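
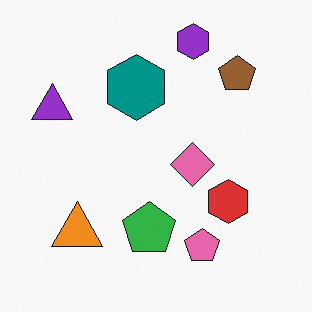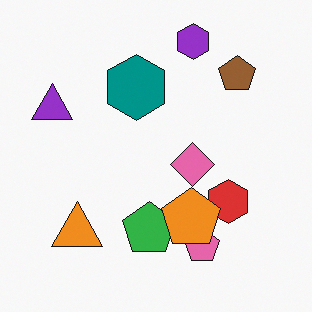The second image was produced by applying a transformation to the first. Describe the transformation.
The image was overlaid with an additional orange pentagon.

An orange pentagon appears in the second image that is absent from the first.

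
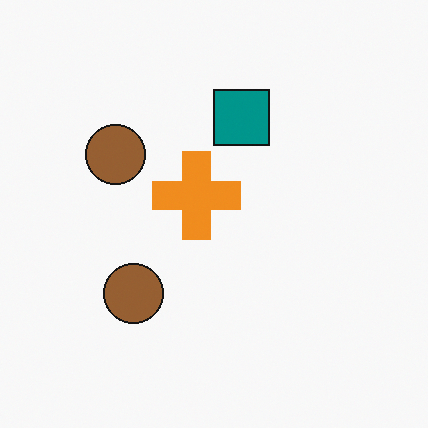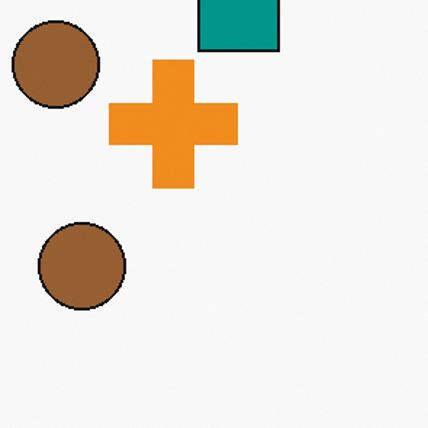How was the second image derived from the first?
This is the original image cropped slightly and scaled back up.

The visible shapes are larger and the field of view is narrower; shapes near the original edges may be partly or wholly outside the frame — a crop-and-rescale.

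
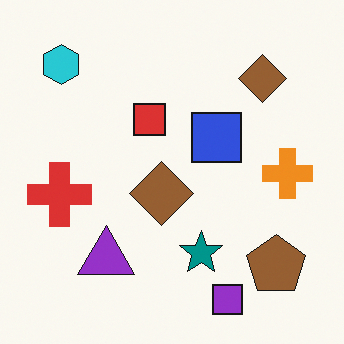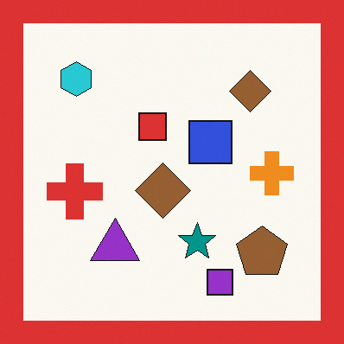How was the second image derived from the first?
Framed with a red border.

A solid red frame runs around the edge of the second image, with the content slightly shrunk inside it.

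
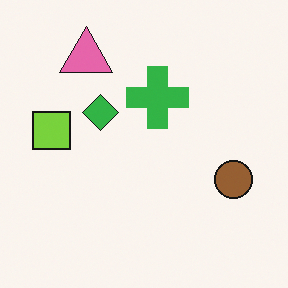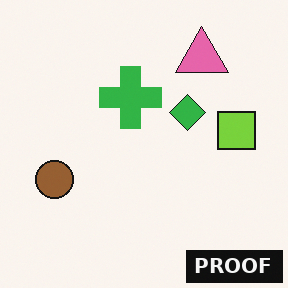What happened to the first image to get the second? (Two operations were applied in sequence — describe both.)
Flipped horizontally (left ↔ right), then watermarked with the text "PROOF" in the lower-right corner.

The lime square is in the left of the first image and the right of the second — shapes on opposite sides of the vertical midline have swapped in a mirror flip. A dark label reading "PROOF" appears in the lower-right corner.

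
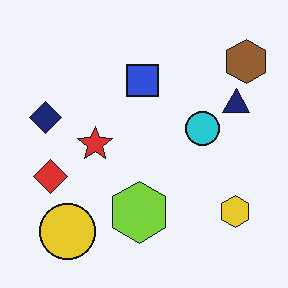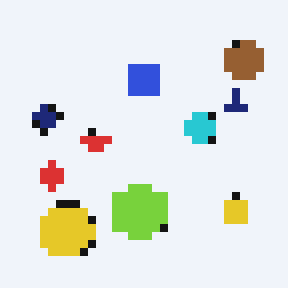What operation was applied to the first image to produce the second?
It was moderately pixelated.

Shapes are reduced to large square blocks; fine edges and outlines are lost — a downscale-then-upscale (mosaic) effect.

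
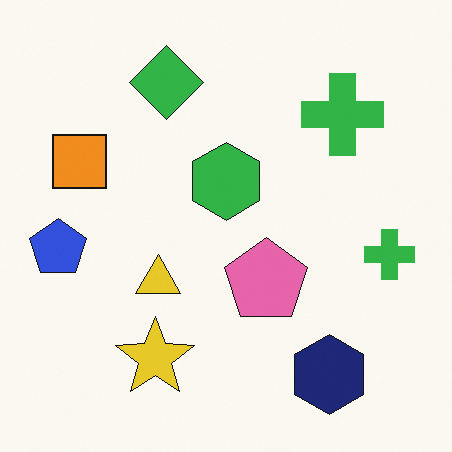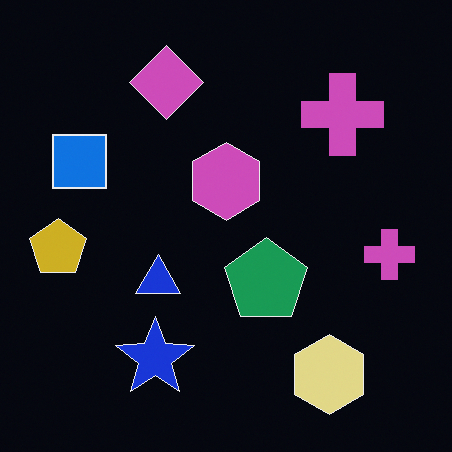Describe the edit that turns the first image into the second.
The transformation is: color-inverted (negative).

The light background has become dark and every shape's color is its complement — a photographic negative.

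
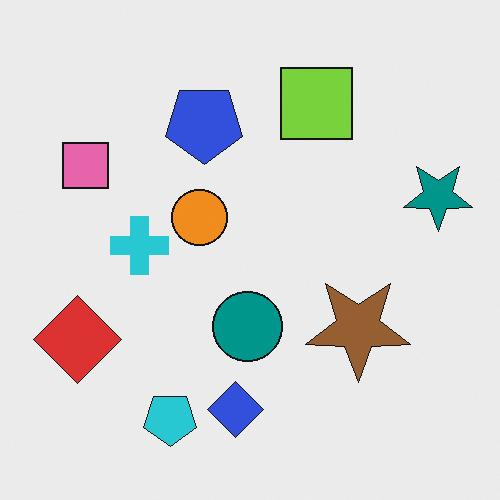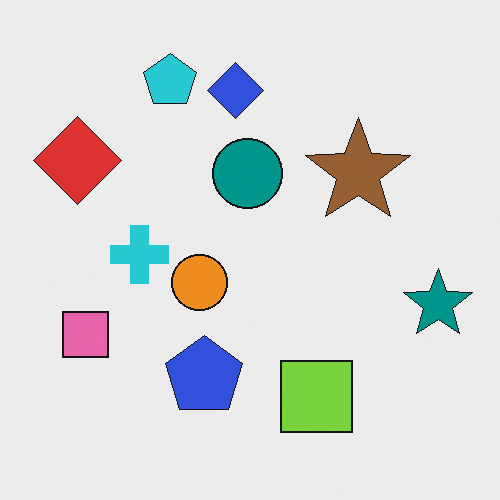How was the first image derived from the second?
This is the original image flipped vertically (top ↔ bottom).

The cyan pentagon is in the top of the second image and the bottom of the first — shapes on opposite sides of the horizontal midline have swapped in a mirror flip.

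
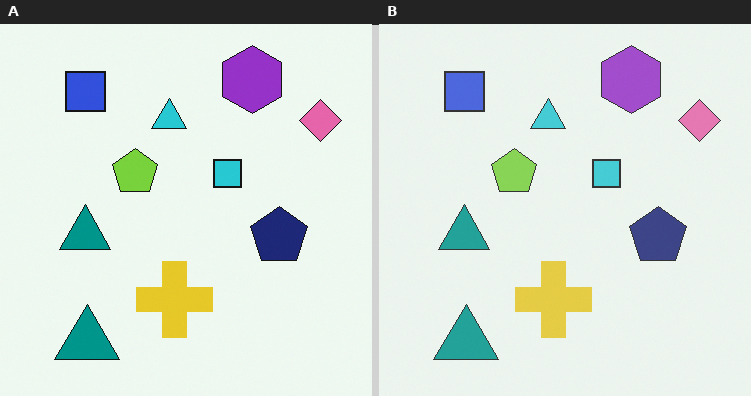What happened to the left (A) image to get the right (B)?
The right (B) image is the left (A) given slightly reduced contrast.

Tones are pushed toward mid-grey across the whole image — a global contrast change.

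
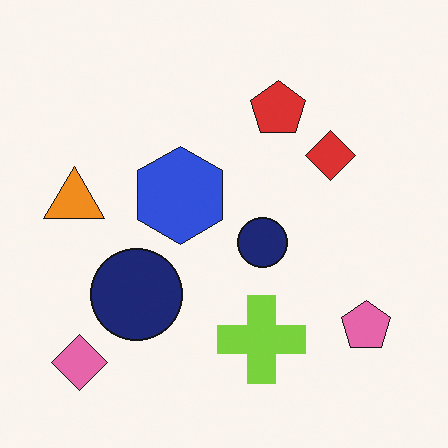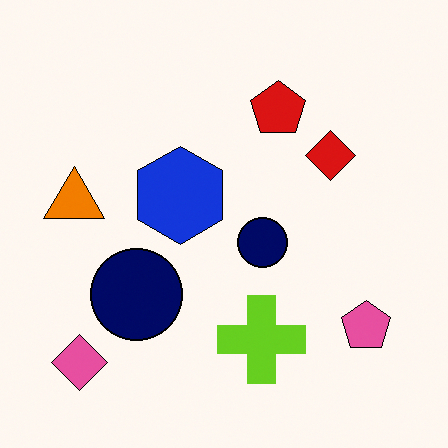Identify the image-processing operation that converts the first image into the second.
The transformation is: given slightly increased contrast.

Tones are pushed away from mid-grey across the whole image — a global contrast change.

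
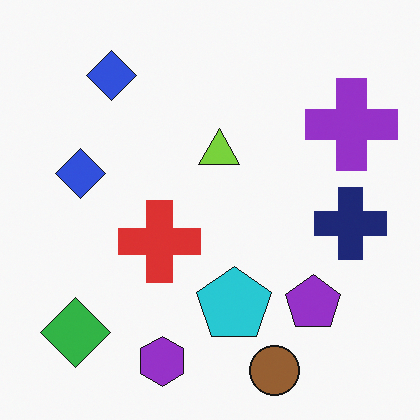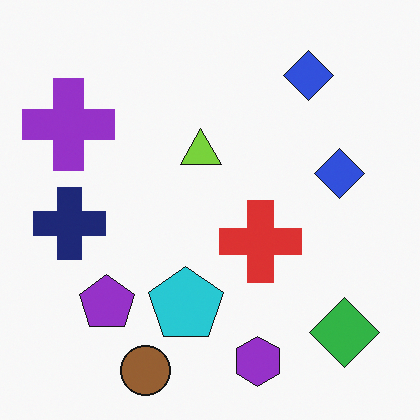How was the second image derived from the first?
The transformation is: flipped horizontally (left ↔ right).

The purple cross is in the top-right of the first image and the top-left of the second — shapes on opposite sides of the vertical midline have swapped in a mirror flip.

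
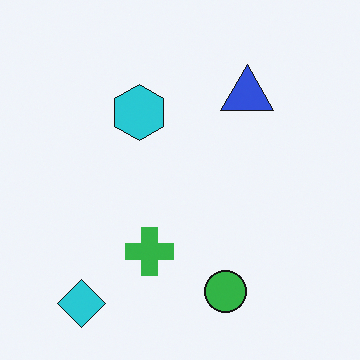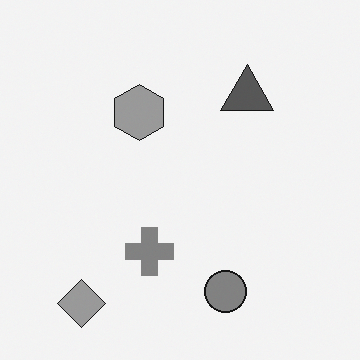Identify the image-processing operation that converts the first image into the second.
Converted to grayscale.

All color is removed — every shape is now a shade of grey.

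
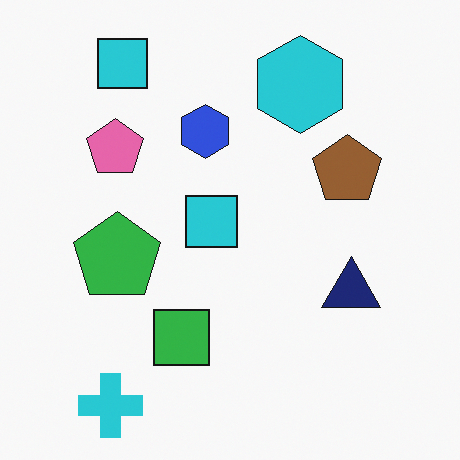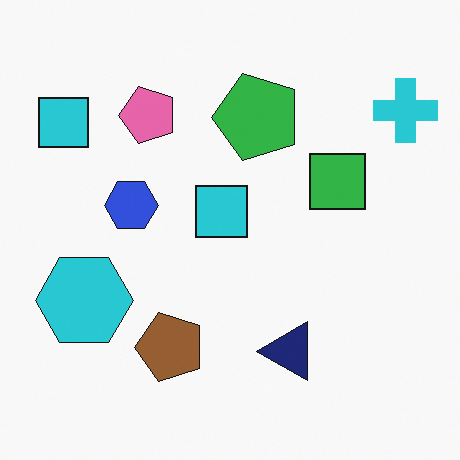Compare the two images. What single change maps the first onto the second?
It was transposed (reflected across the top-left ↔ bottom-right diagonal).

Shapes have swapped their row and column positions — what was in the top-right is now in the bottom-left — a diagonal reflection.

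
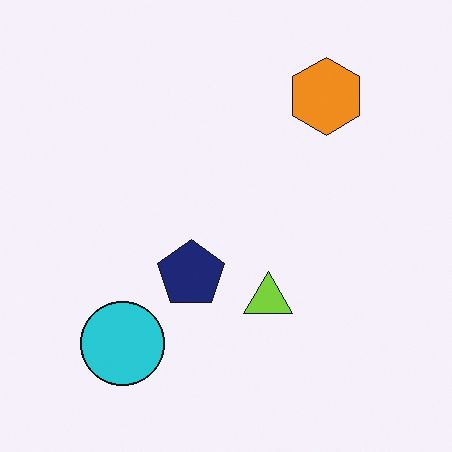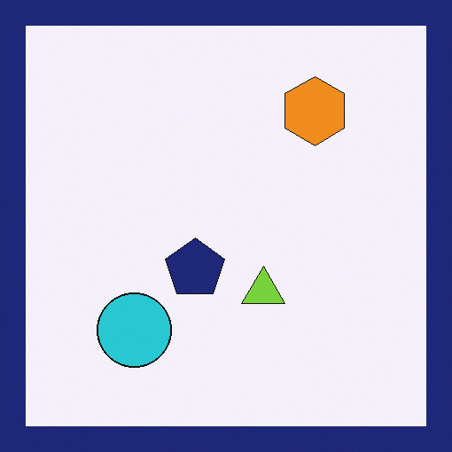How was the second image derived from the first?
The image was framed with a navy border.

A solid navy frame runs around the edge of the second image, with the content slightly shrunk inside it.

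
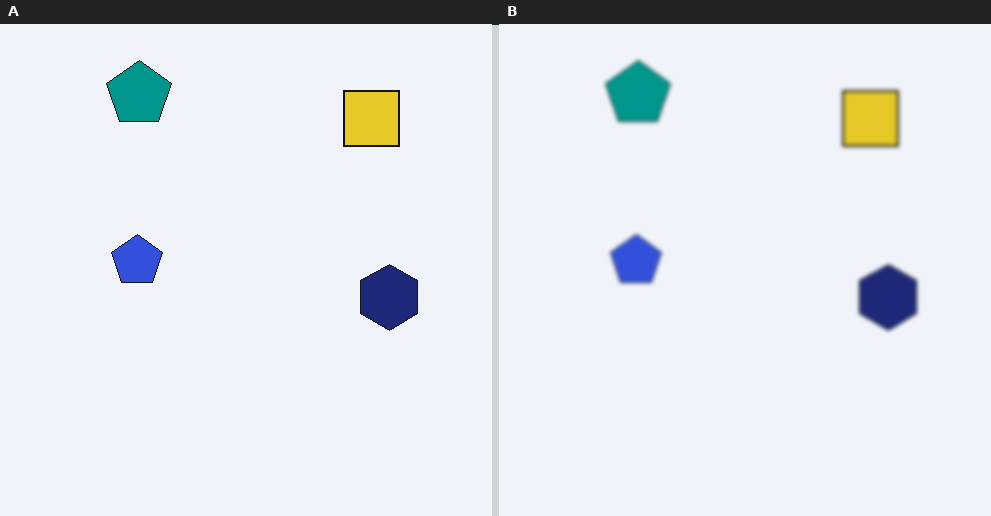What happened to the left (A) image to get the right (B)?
Slightly softened.

Shape edges and outlines are uniformly softened across the whole image.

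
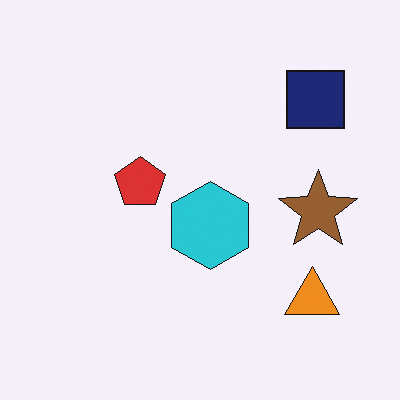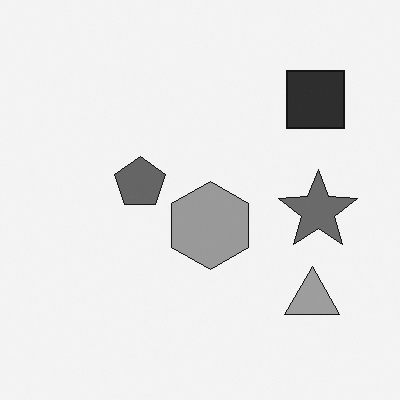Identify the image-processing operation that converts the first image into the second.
The second image is the first converted to grayscale.

All color is removed — every shape is now a shade of grey.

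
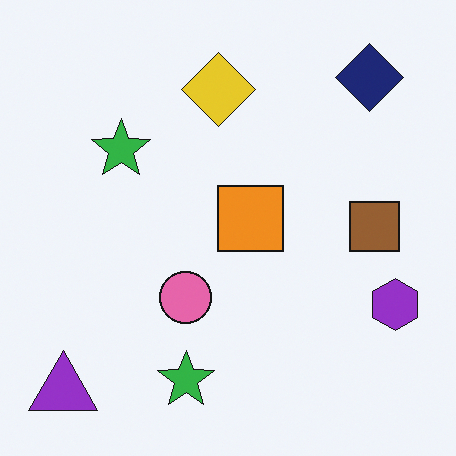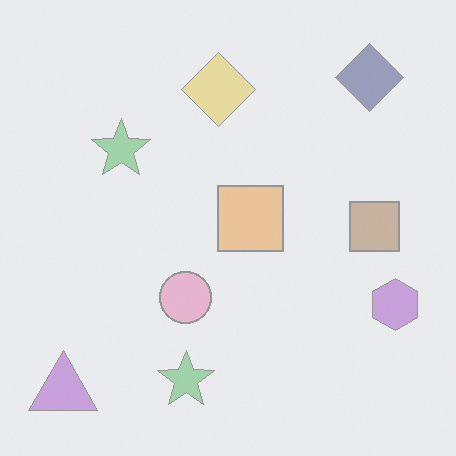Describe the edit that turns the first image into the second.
The second image is the first washed out (contrast reduced).

Tones are pushed toward mid-grey across the whole image — a global contrast change.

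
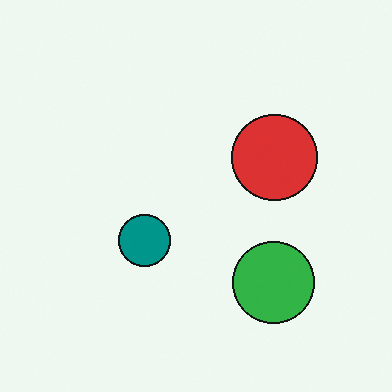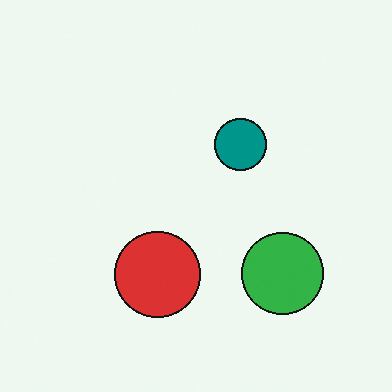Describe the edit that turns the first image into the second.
This is the original image transposed (reflected across the top-left ↔ bottom-right diagonal).

Shapes have swapped their row and column positions — what was in the top-right is now in the bottom-left — a diagonal reflection.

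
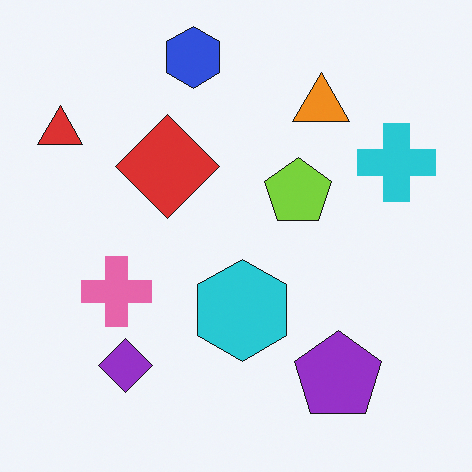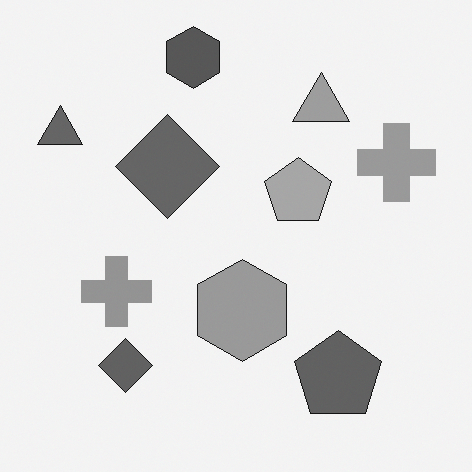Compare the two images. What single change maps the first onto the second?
The image was converted to grayscale.

All color is removed — every shape is now a shade of grey.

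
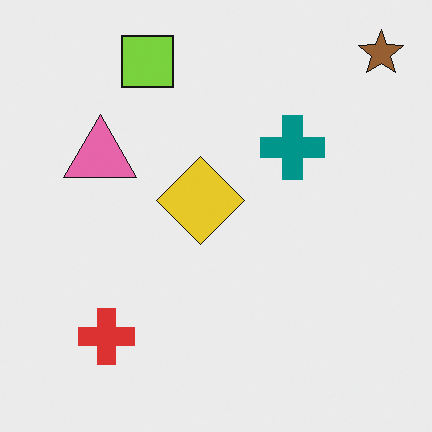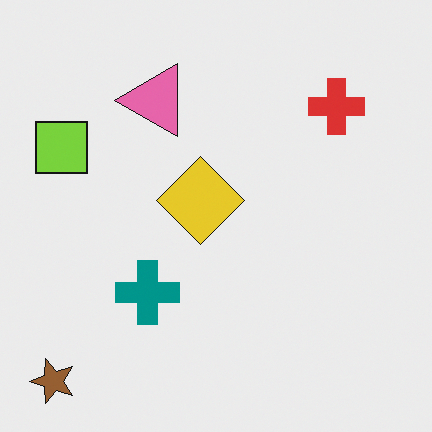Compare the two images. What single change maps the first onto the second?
The second image is the first transposed (reflected across the top-left ↔ bottom-right diagonal).

Shapes have swapped their row and column positions — what was in the top-right is now in the bottom-left — a diagonal reflection.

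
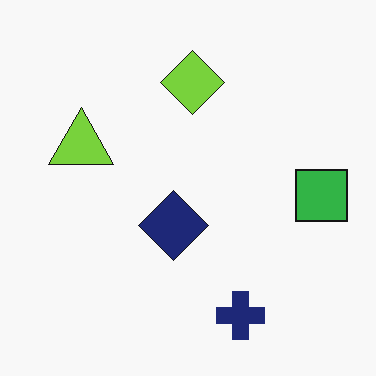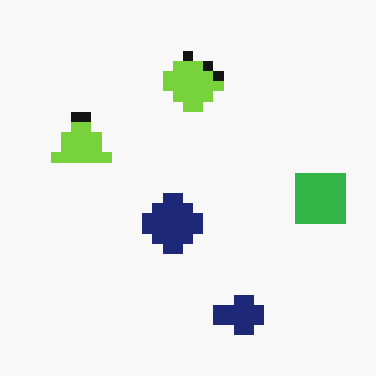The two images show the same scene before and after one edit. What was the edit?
The transformation is: heavily pixelated into large blocks.

Shapes are reduced to large square blocks; fine edges and outlines are lost — a downscale-then-upscale (mosaic) effect.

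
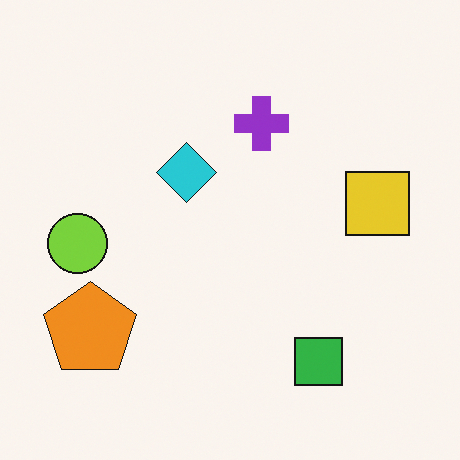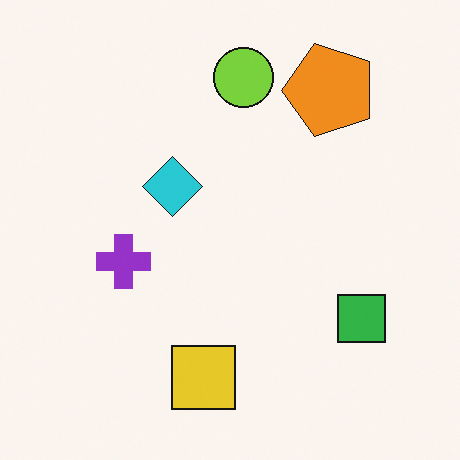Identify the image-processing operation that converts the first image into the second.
This is the original image transposed (reflected across the top-left ↔ bottom-right diagonal).

Shapes have swapped their row and column positions — what was in the top-right is now in the bottom-left — a diagonal reflection.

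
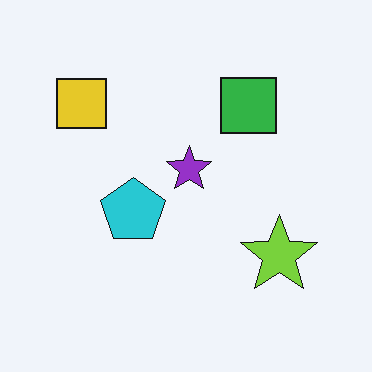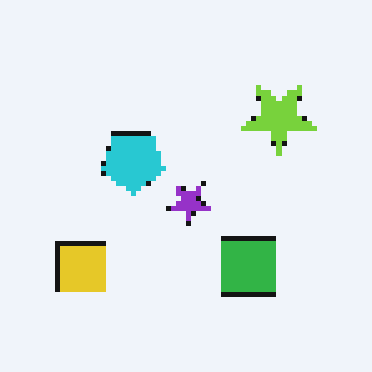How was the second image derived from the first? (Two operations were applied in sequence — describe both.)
The image was flipped vertically (top ↔ bottom), then mildly pixelated.

The yellow square is in the top-left of the first image and the bottom-left of the second — shapes on opposite sides of the horizontal midline have swapped in a mirror flip. Shapes are reduced to large square blocks; fine edges and outlines are lost — a downscale-then-upscale (mosaic) effect.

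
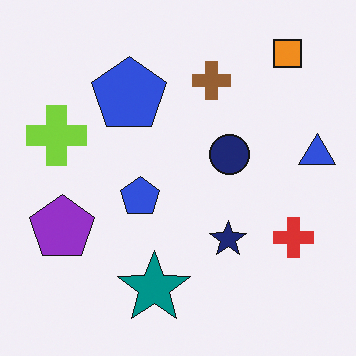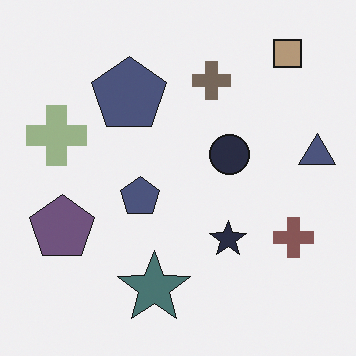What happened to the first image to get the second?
Heavily desaturated.

All colors are more muted and greyish — a global saturation change.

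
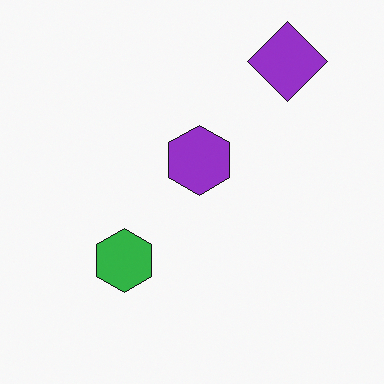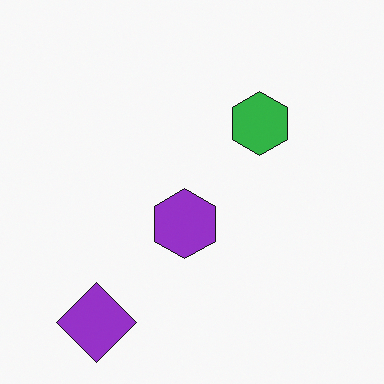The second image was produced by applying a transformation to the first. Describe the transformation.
The transformation is: rotated 180°.

The purple diamond sits in the top-right of the first image and the bottom-left of the second — consistent with a whole-image 180° rotation.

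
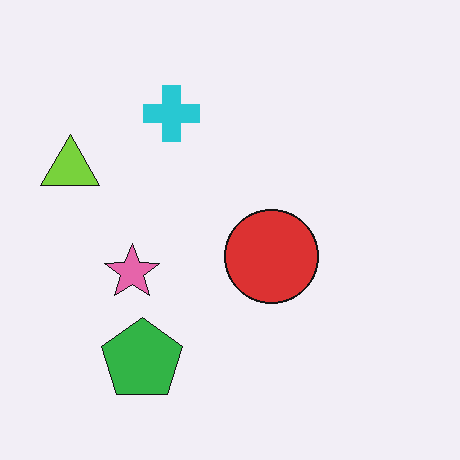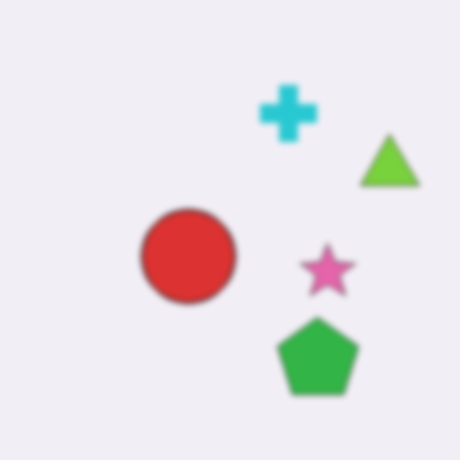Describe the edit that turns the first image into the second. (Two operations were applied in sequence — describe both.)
This is the original image flipped horizontally (left ↔ right), then noticeably gaussian-blurred.

The lime triangle is in the left of the first image and the right of the second — shapes on opposite sides of the vertical midline have swapped in a mirror flip. Shape edges and outlines are uniformly softened across the whole image.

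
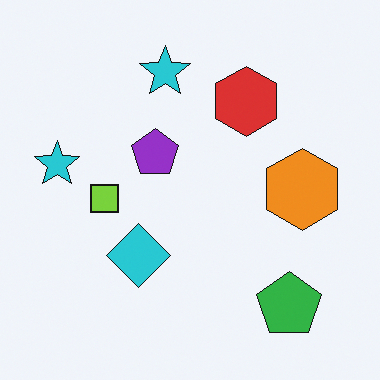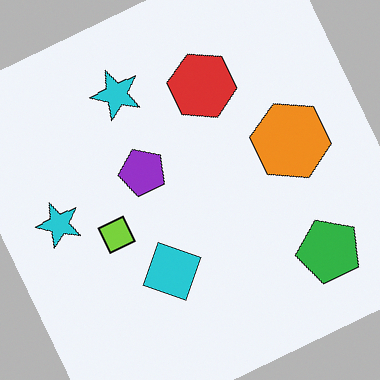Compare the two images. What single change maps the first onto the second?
The second image is the first rotated counter-clockwise by a clearly visible amount.

Every shape is tilted by the same angle and the image corners show triangular fill wedges — a whole-image rotation by a non-right angle.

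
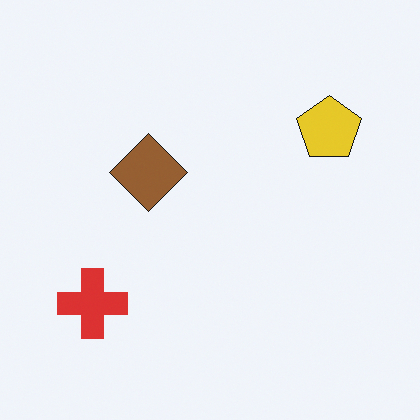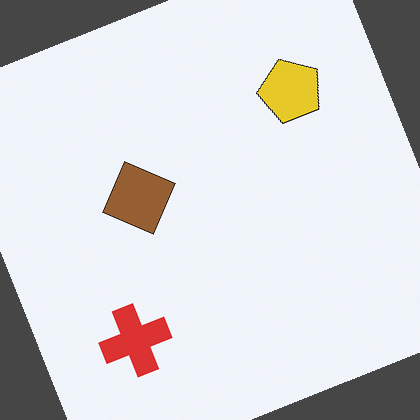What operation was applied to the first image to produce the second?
The second image is the first rotated counter-clockwise by a clearly visible amount.

Every shape is tilted by the same angle and the image corners show triangular fill wedges — a whole-image rotation by a non-right angle.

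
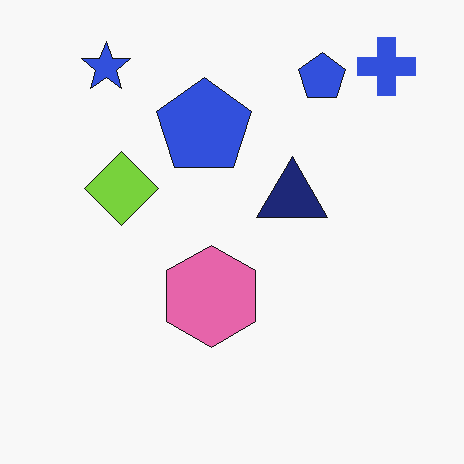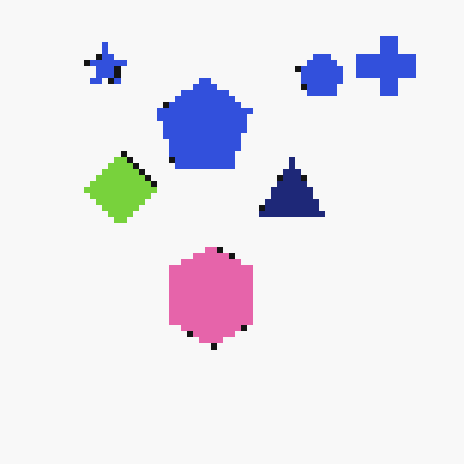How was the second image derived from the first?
The transformation is: moderately pixelated.

Shapes are reduced to large square blocks; fine edges and outlines are lost — a downscale-then-upscale (mosaic) effect.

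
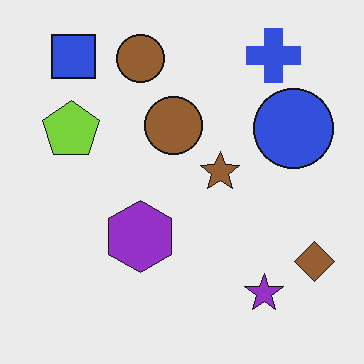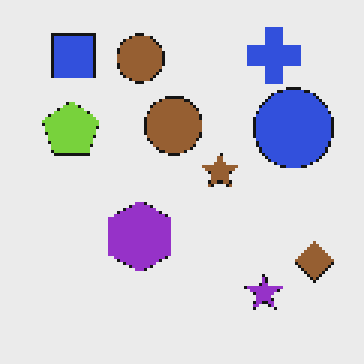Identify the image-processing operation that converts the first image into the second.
The image was lightly pixelated (a mild mosaic effect).

Shapes are reduced to large square blocks; fine edges and outlines are lost — a downscale-then-upscale (mosaic) effect.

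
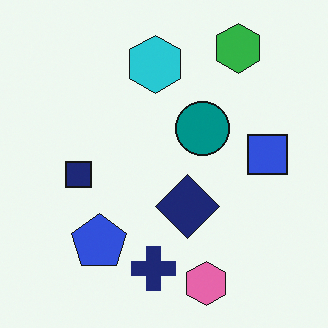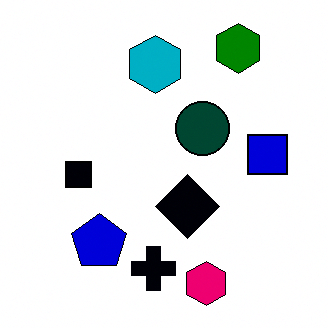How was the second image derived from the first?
The image was boosted in contrast.

Tones are pushed away from mid-grey across the whole image — a global contrast change.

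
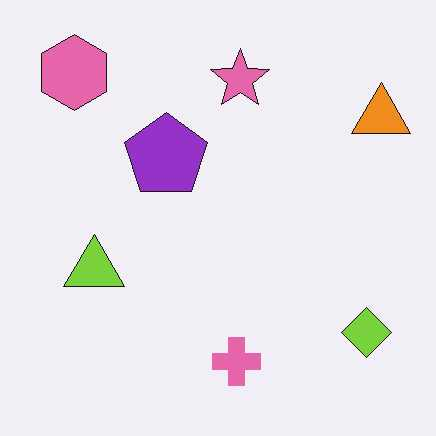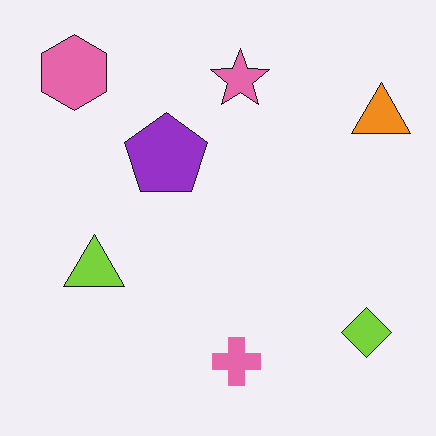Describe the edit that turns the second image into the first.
The first image is the second JPEG-compressed with visible artifacts.

Blocky 8×8 compression artifacts appear around shape edges and the flat background shows ringing — characteristic JPEG degradation.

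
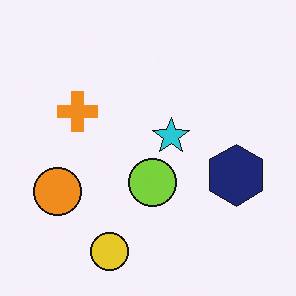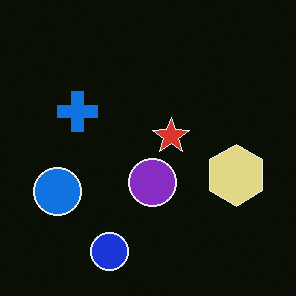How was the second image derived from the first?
It was color-inverted (negative).

The light background has become dark and every shape's color is its complement — a photographic negative.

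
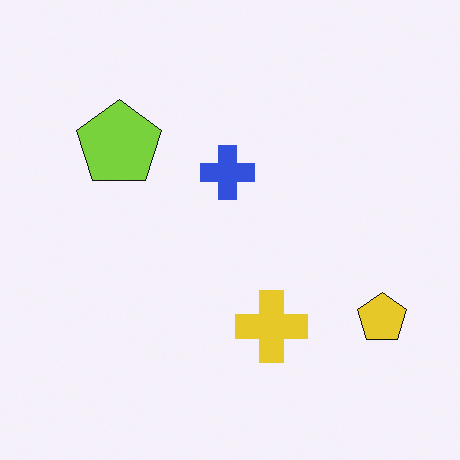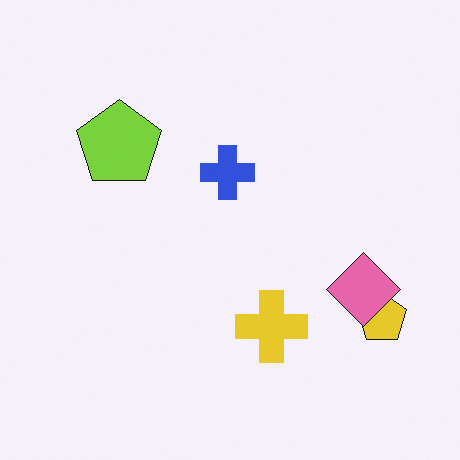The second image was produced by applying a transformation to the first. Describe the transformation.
The transformation is: overlaid with an additional pink diamond.

A pink diamond appears in the second image that is absent from the first.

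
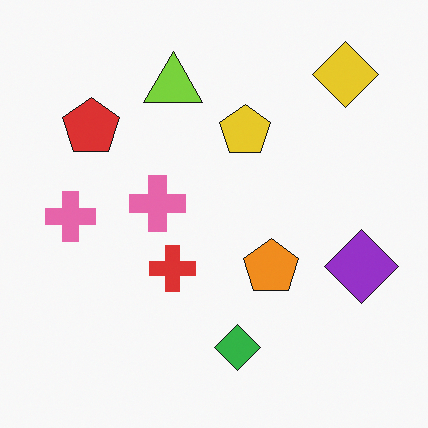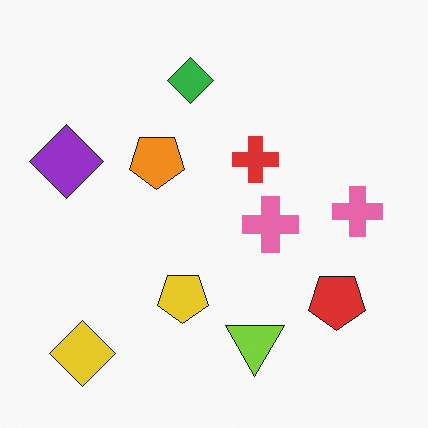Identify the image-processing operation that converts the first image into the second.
The transformation is: rotated 180°.

The yellow diamond sits in the top-right of the first image and the bottom-left of the second — consistent with a whole-image 180° rotation.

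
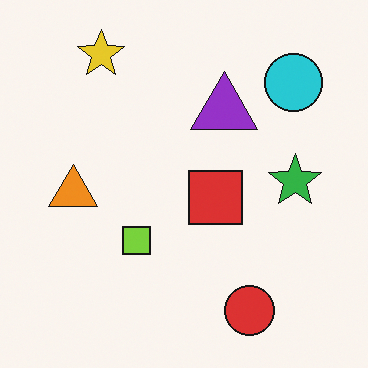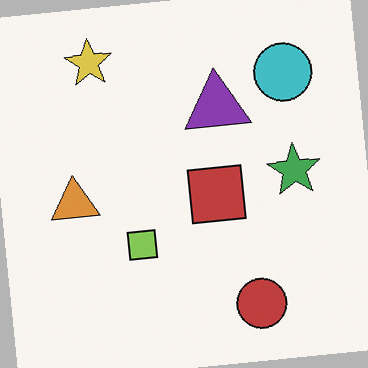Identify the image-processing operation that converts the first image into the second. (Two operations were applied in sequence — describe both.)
Rotated counter-clockwise by a small amount, then slightly desaturated.

Every shape is tilted by the same angle and the image corners show triangular fill wedges — a whole-image rotation by a non-right angle. All colors are more muted and greyish — a global saturation change.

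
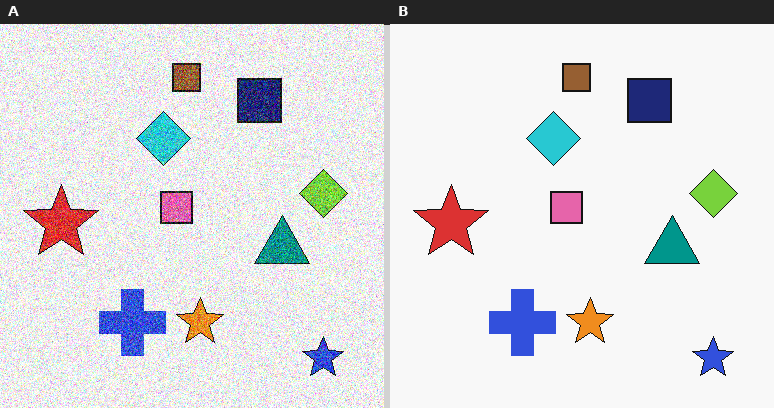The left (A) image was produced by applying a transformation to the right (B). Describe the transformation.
The left (A) image is the right (B) degraded with strong gaussian noise.

Random speckle covers the whole image, including the flat background.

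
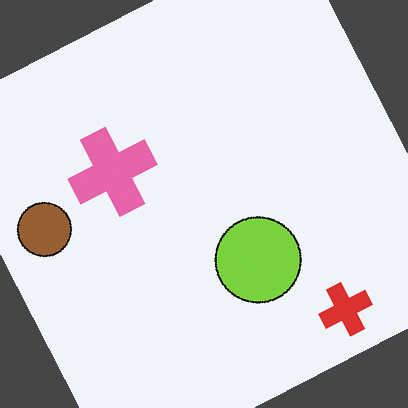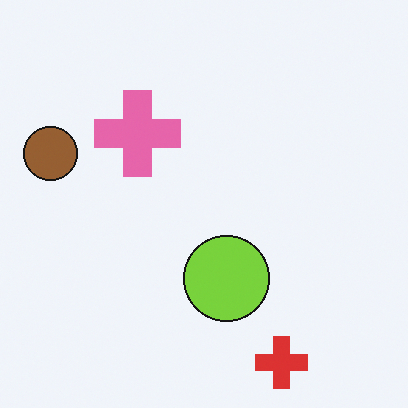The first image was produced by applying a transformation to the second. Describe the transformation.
The transformation is: rotated counter-clockwise by a moderate amount.

Every shape is tilted by the same angle and the image corners show triangular fill wedges — a whole-image rotation by a non-right angle.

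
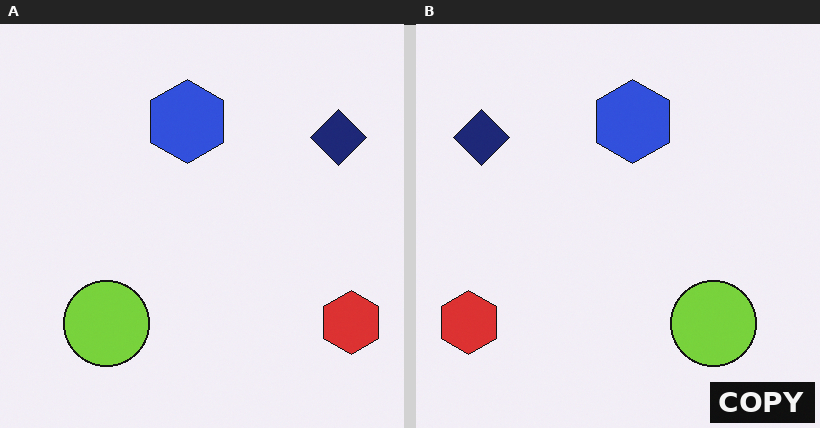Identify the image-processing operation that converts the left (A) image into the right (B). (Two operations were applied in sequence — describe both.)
Flipped horizontally (left ↔ right), then watermarked with the text "COPY" in the lower-right corner.

The red hexagon is in the bottom-right of the left (A) image and the bottom-left of the right (B) — shapes on opposite sides of the vertical midline have swapped in a mirror flip. A dark label reading "COPY" appears in the lower-right corner.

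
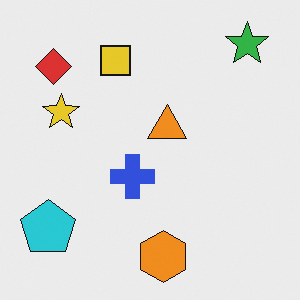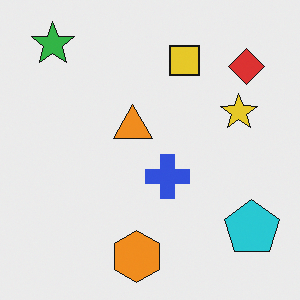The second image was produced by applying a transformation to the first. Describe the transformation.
This is the original image flipped horizontally (left ↔ right).

The cyan pentagon is in the bottom-left of the first image and the bottom-right of the second — shapes on opposite sides of the vertical midline have swapped in a mirror flip.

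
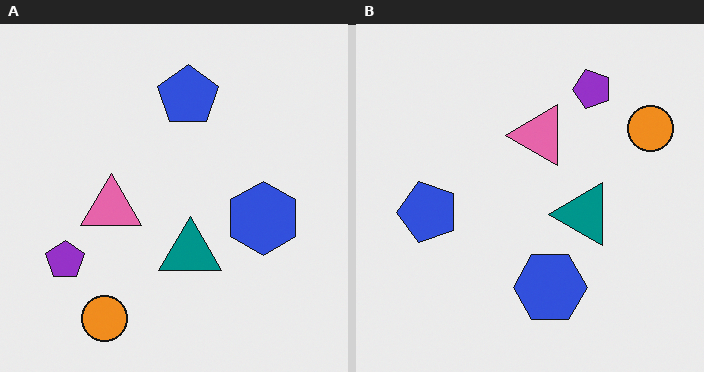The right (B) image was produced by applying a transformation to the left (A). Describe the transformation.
It was transposed (reflected across the top-left ↔ bottom-right diagonal).

Shapes have swapped their row and column positions — what was in the top-right is now in the bottom-left — a diagonal reflection.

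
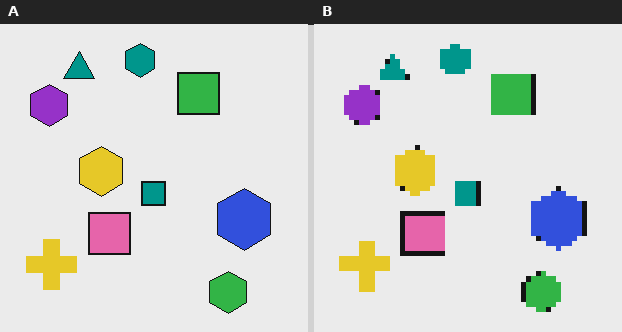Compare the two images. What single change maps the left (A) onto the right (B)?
The image was lightly pixelated (a mild mosaic effect).

Shapes are reduced to large square blocks; fine edges and outlines are lost — a downscale-then-upscale (mosaic) effect.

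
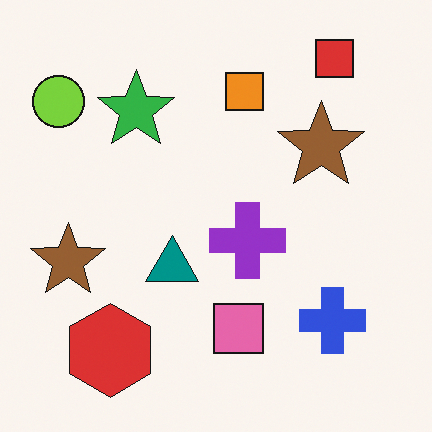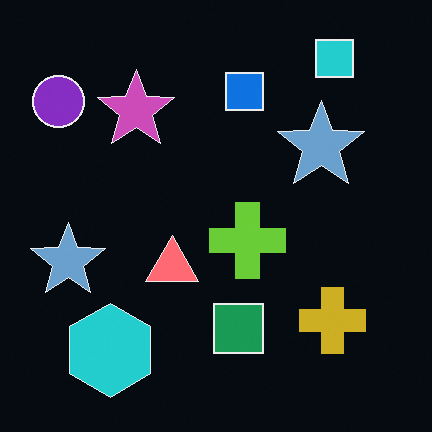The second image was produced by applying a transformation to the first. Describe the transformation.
The second image is the first color-inverted (negative).

The light background has become dark and every shape's color is its complement — a photographic negative.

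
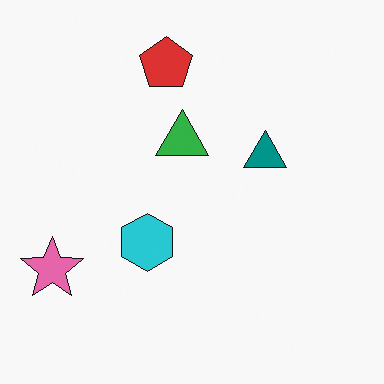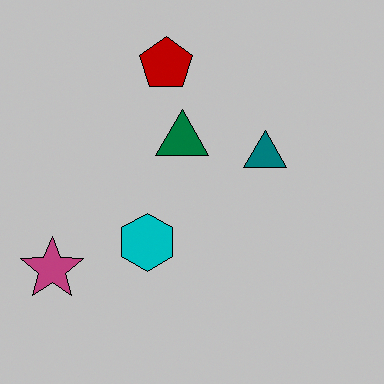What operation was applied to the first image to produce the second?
The transformation is: aggressively posterized.

Each flat color has snapped to a coarser quantized level — most visibly, the near-white background has dropped to a flat grey.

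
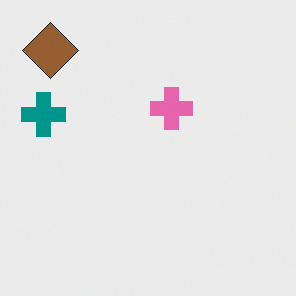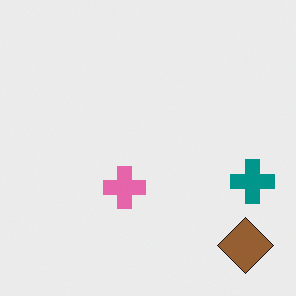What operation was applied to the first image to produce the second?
Rotated 180°.

The brown diamond sits in the top-left of the first image and the bottom-right of the second — consistent with a whole-image 180° rotation.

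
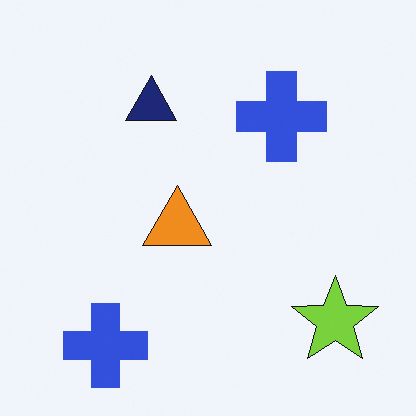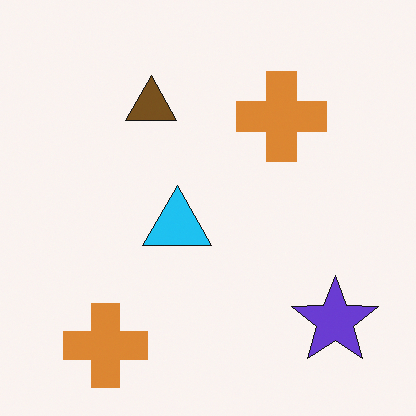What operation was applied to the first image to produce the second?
Hue-shifted through roughly half the color wheel.

Every shape's color has rotated by the same amount around the hue wheel — a uniform hue shift.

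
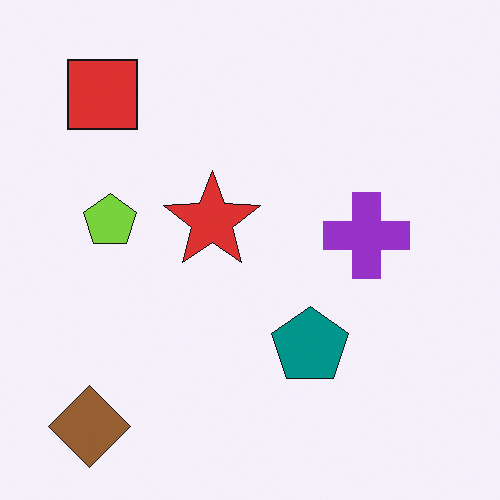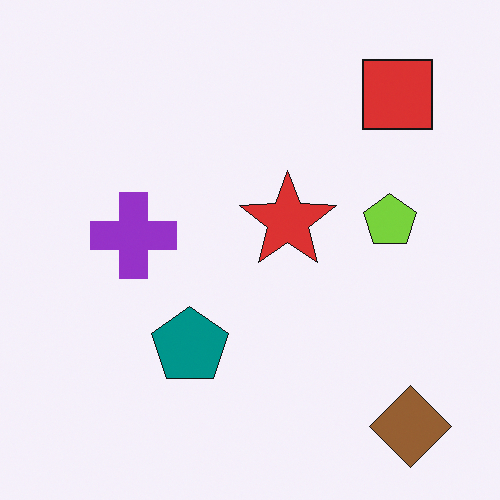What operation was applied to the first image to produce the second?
The second image is the first flipped horizontally (left ↔ right).

The brown diamond is in the bottom-left of the first image and the bottom-right of the second — shapes on opposite sides of the vertical midline have swapped in a mirror flip.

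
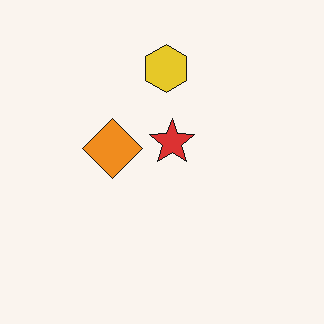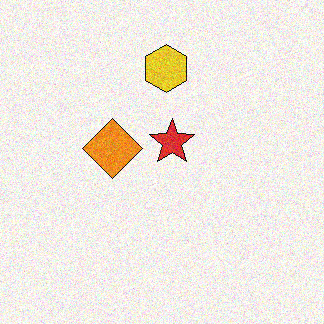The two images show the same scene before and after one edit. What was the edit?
Degraded with moderate additive noise.

Random speckle covers the whole image, including the flat background.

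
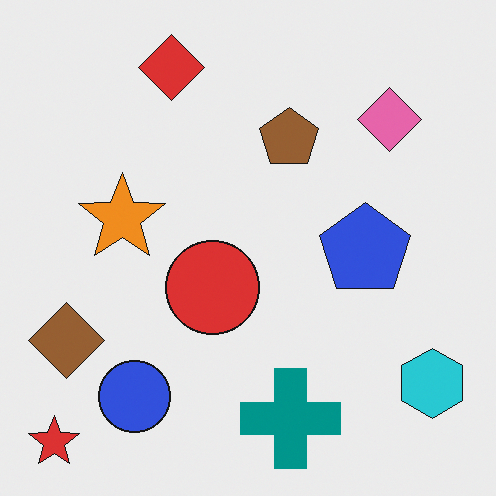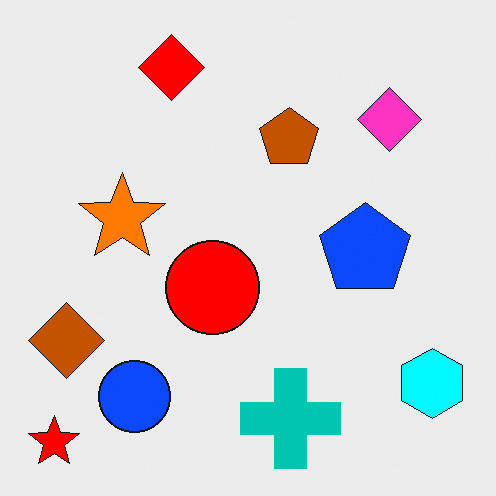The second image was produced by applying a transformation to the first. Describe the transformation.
The image was made much more vivid (saturation change).

All colors are more vivid — a global saturation change.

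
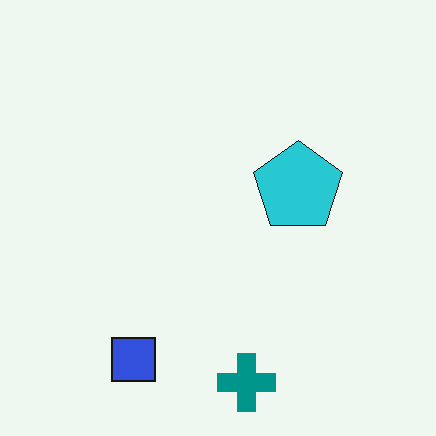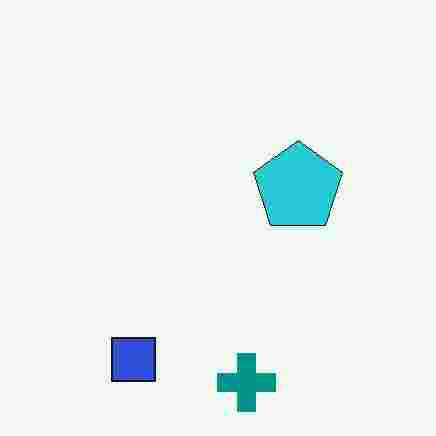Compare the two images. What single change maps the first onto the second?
The transformation is: degraded with heavy JPEG compression.

Blocky 8×8 compression artifacts appear around shape edges and the flat background shows ringing — characteristic JPEG degradation.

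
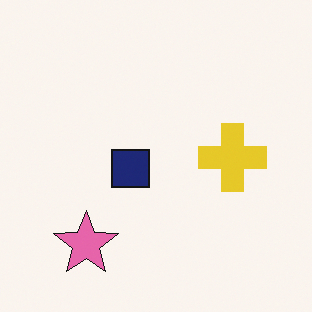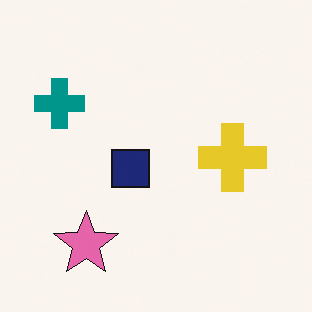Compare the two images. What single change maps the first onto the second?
It was overlaid with an additional teal cross.

A teal cross appears in the second image that is absent from the first.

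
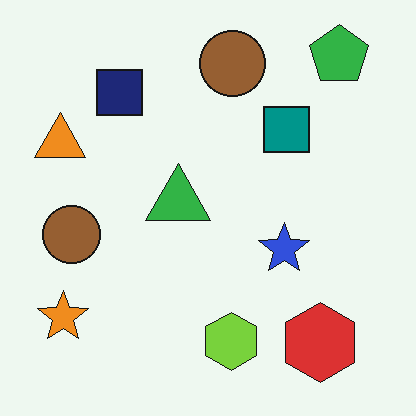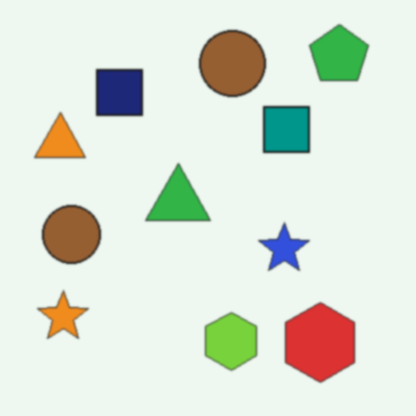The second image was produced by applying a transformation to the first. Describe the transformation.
The transformation is: slightly softened.

Shape edges and outlines are uniformly softened across the whole image.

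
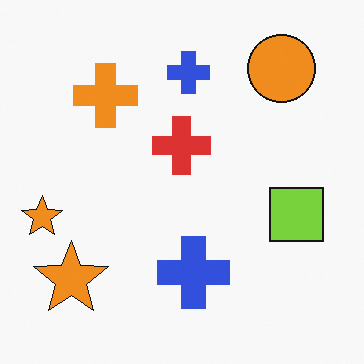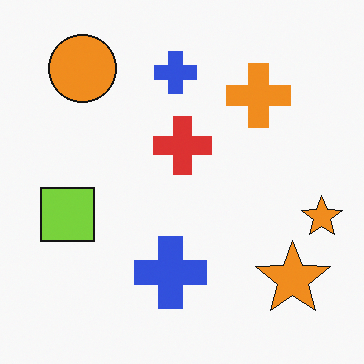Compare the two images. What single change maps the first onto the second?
The transformation is: flipped horizontally (left ↔ right).

The lime square is in the right of the first image and the left of the second — shapes on opposite sides of the vertical midline have swapped in a mirror flip.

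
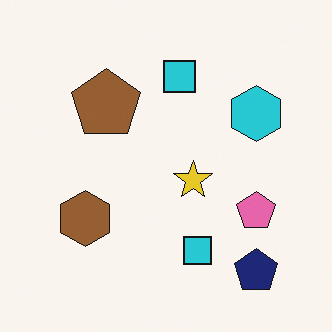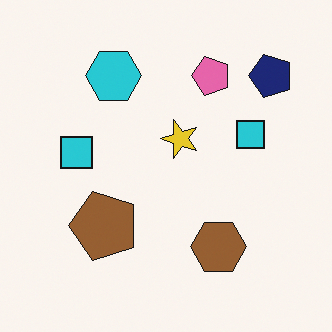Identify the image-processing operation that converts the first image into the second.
This is the original image rotated 90° counter-clockwise.

The navy pentagon sits in the bottom-right of the first image and the top-right of the second — consistent with a whole-image 90° counter-clockwise rotation.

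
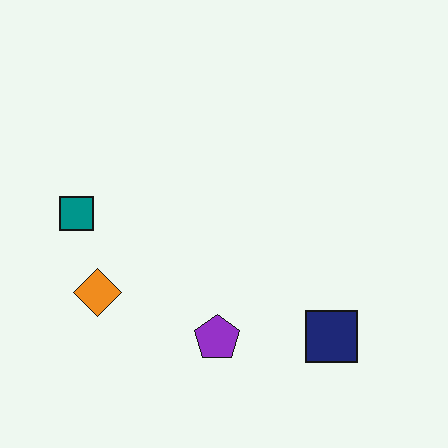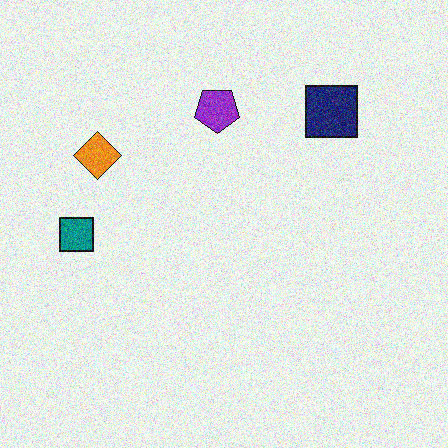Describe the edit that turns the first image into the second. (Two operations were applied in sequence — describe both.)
This is the original image degraded with moderate additive noise, then flipped vertically (top ↔ bottom).

Random speckle covers the whole image, including the flat background. The purple pentagon is in the bottom of the first image and the top of the second — shapes on opposite sides of the horizontal midline have swapped in a mirror flip.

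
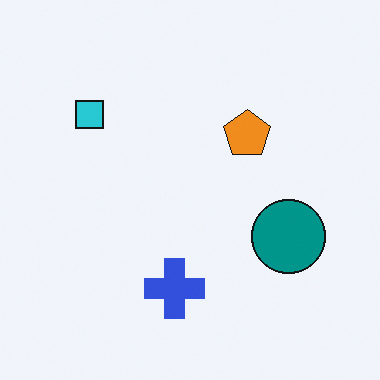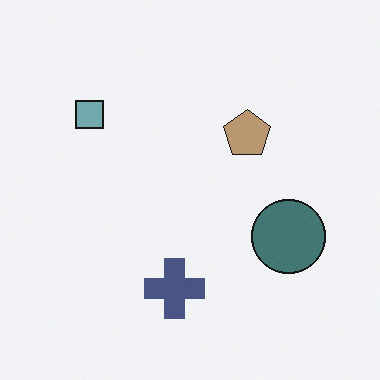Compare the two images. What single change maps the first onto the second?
It was made much more muted (saturation change).

All colors are more muted and greyish — a global saturation change.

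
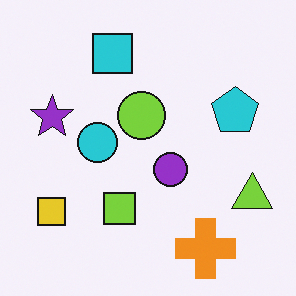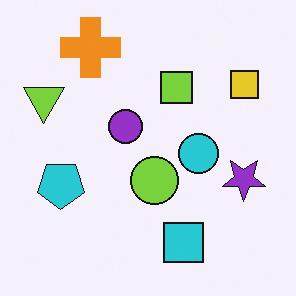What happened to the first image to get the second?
It was rotated 180°.

The yellow square sits in the bottom-left of the first image and the top-right of the second — consistent with a whole-image 180° rotation.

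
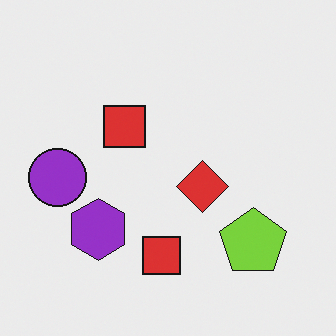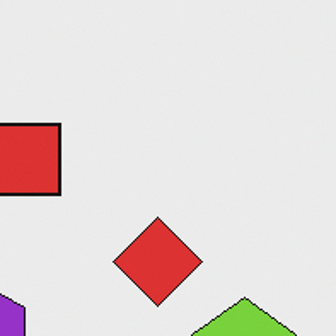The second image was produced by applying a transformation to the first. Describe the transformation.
This is the original image cropped to a noticeably smaller region and rescaled.

The visible shapes are larger and the field of view is narrower; shapes near the original edges may be partly or wholly outside the frame — a crop-and-rescale.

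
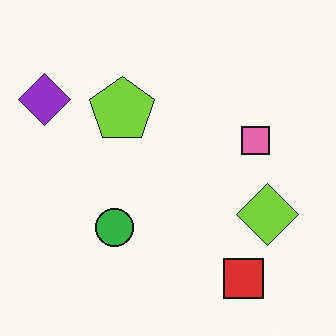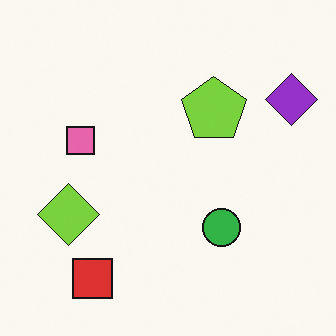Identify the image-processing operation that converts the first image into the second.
The transformation is: flipped horizontally (left ↔ right).

The purple diamond is in the top-left of the first image and the top-right of the second — shapes on opposite sides of the vertical midline have swapped in a mirror flip.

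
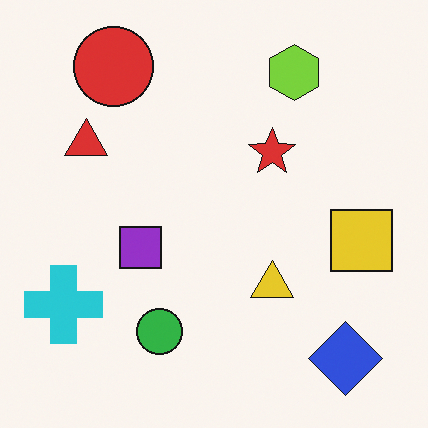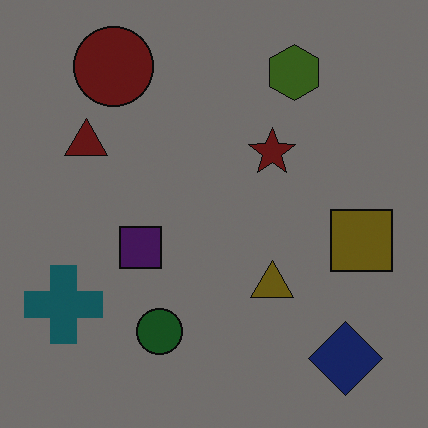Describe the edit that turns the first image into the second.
Substantially darkened.

Every pixel — background and shapes alike — is uniformly darkened.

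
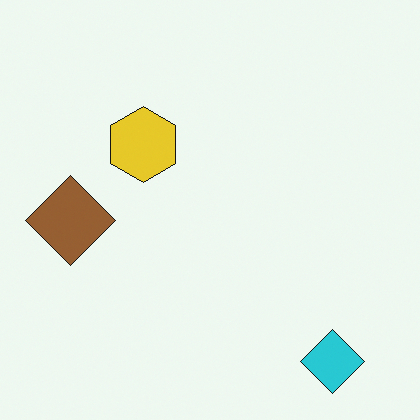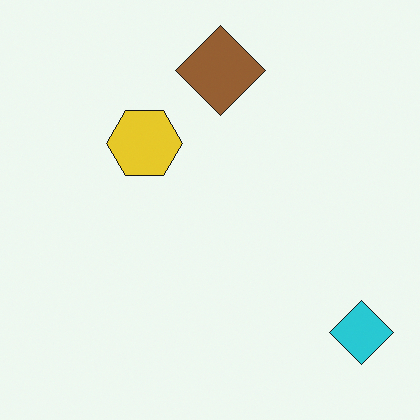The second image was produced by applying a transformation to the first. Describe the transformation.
The transformation is: transposed (reflected across the top-left ↔ bottom-right diagonal).

Shapes have swapped their row and column positions — what was in the top-right is now in the bottom-left — a diagonal reflection.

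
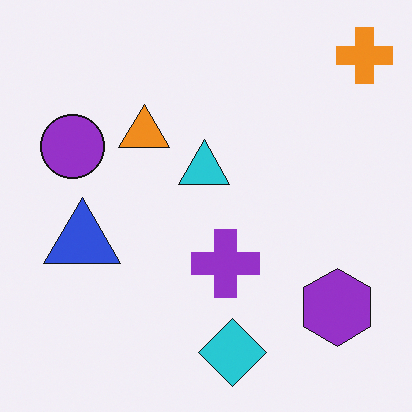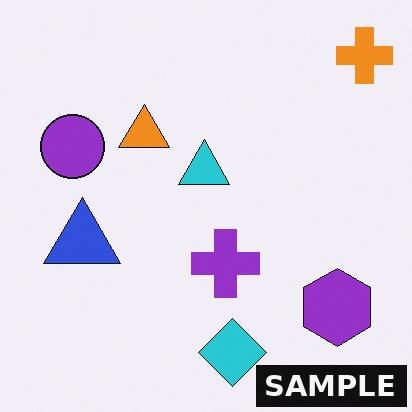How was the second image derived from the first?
The second image is the first watermarked with the text "SAMPLE" in the lower-right corner.

A dark label reading "SAMPLE" appears in the lower-right corner.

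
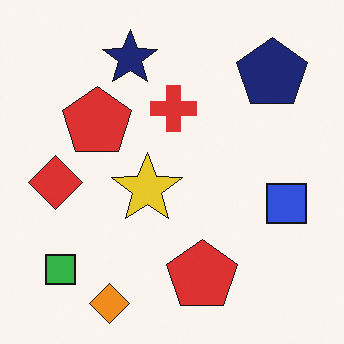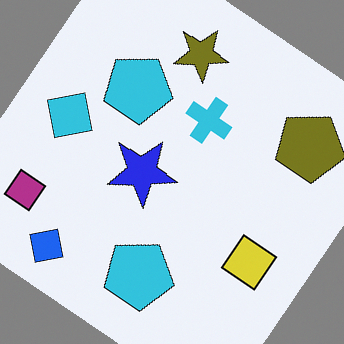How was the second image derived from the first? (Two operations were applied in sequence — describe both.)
This is the original image hue-shifted by a large amount, then rotated clockwise by a large amount — several tens of degrees.

Every shape's color has rotated by the same amount around the hue wheel — a uniform hue shift. Every shape is tilted by the same angle and the image corners show triangular fill wedges — a whole-image rotation by a non-right angle.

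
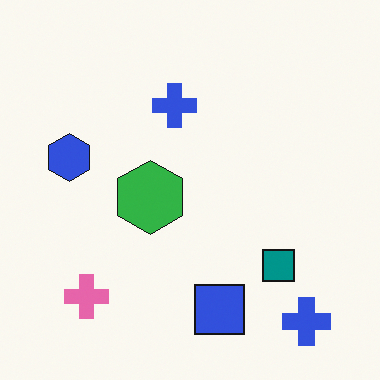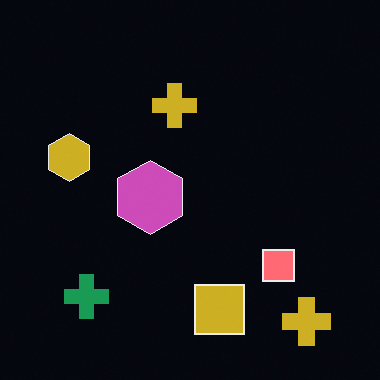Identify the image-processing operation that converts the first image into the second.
The image was color-inverted (negative).

The light background has become dark and every shape's color is its complement — a photographic negative.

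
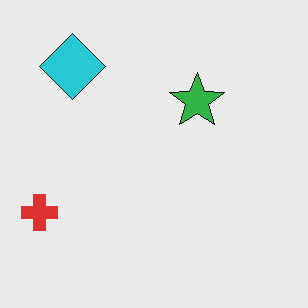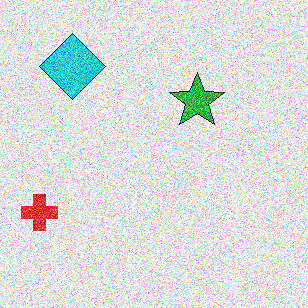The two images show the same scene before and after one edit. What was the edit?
It was degraded with heavy additive noise.

Random speckle covers the whole image, including the flat background.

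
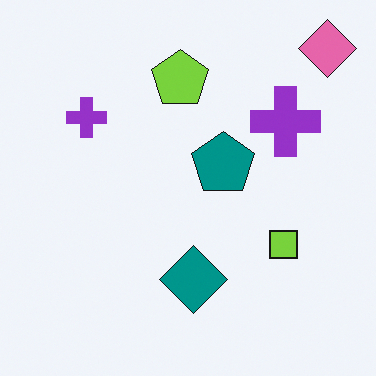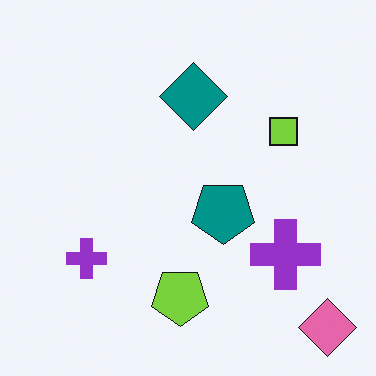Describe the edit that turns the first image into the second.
It was flipped vertically (top ↔ bottom).

The pink diamond is in the top-right of the first image and the bottom-right of the second — shapes on opposite sides of the horizontal midline have swapped in a mirror flip.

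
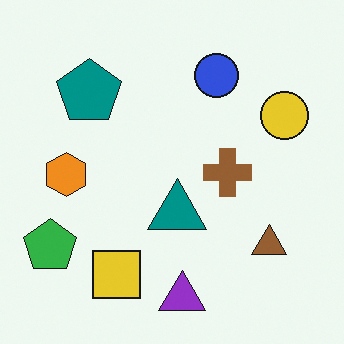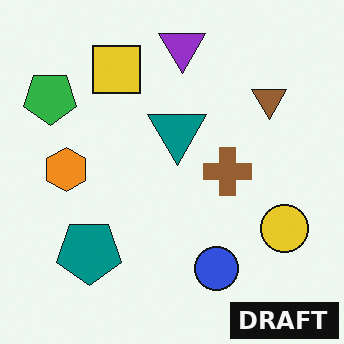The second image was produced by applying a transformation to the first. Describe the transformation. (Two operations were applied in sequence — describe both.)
The image was flipped vertically (top ↔ bottom), then watermarked with the text "DRAFT" in the lower-right corner.

The purple triangle is in the bottom of the first image and the top of the second — shapes on opposite sides of the horizontal midline have swapped in a mirror flip. A dark label reading "DRAFT" appears in the lower-right corner.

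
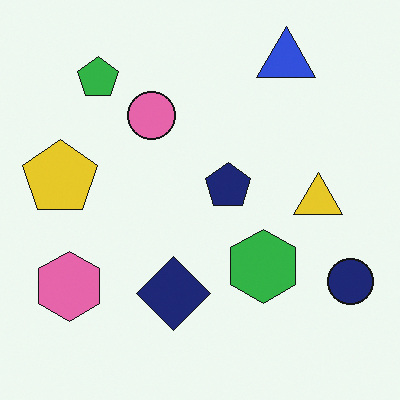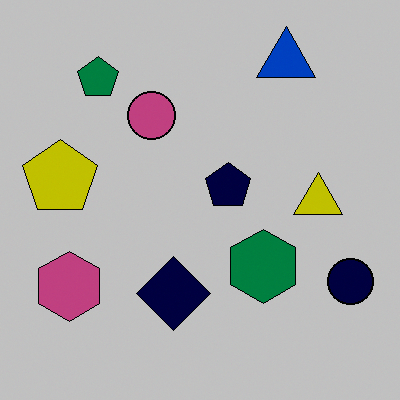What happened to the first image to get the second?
Heavily posterized to just a handful of flat colors.

Each flat color has snapped to a coarser quantized level — most visibly, the near-white background has dropped to a flat grey.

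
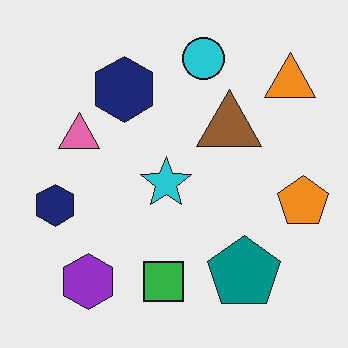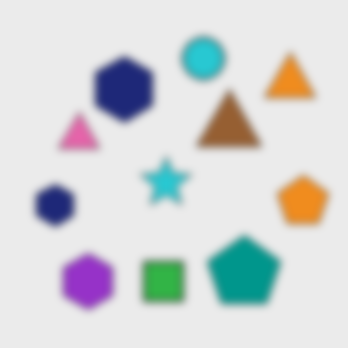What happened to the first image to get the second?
The transformation is: moderately blurred.

Shape edges and outlines are uniformly softened across the whole image.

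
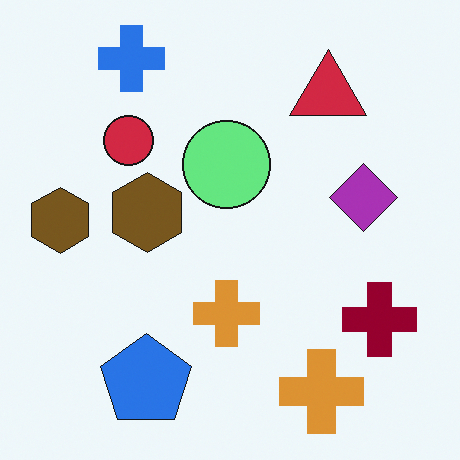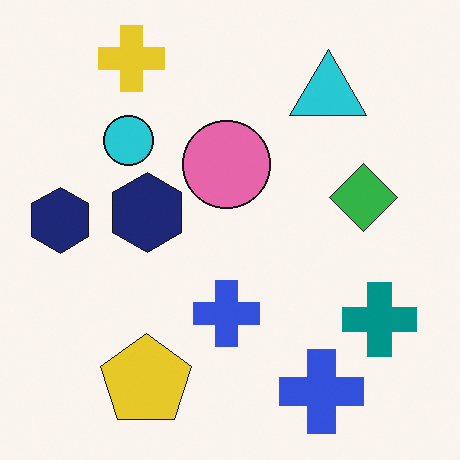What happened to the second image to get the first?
The transformation is: hue-shifted by a large amount.

Every shape's color has rotated by the same amount around the hue wheel — a uniform hue shift.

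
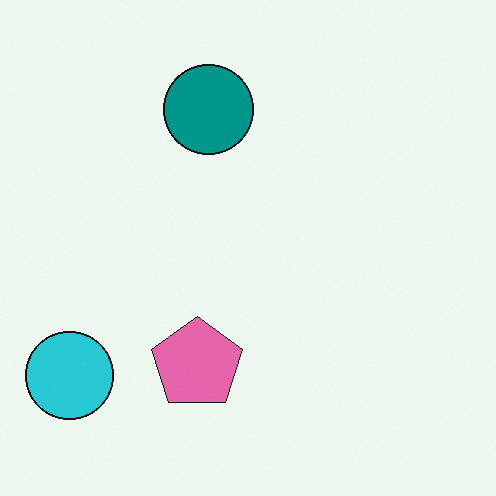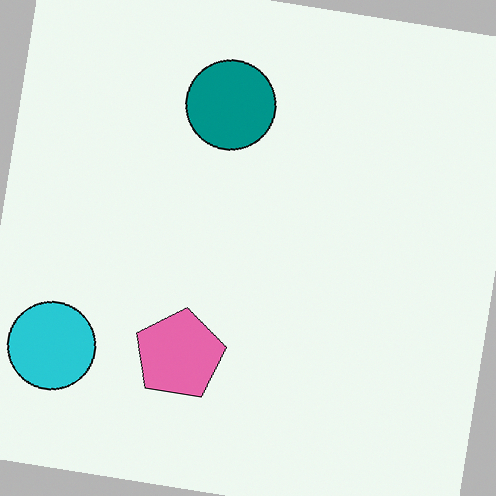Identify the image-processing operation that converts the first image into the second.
The image was rotated clockwise by a slight angle.

Every shape is tilted by the same angle and the image corners show triangular fill wedges — a whole-image rotation by a non-right angle.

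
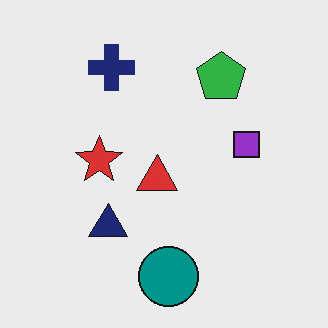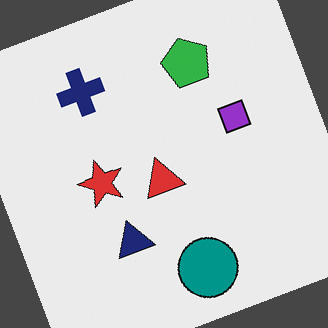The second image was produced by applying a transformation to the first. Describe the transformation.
It was rotated counter-clockwise by a moderate amount.

Every shape is tilted by the same angle and the image corners show triangular fill wedges — a whole-image rotation by a non-right angle.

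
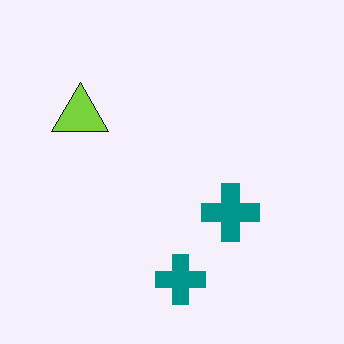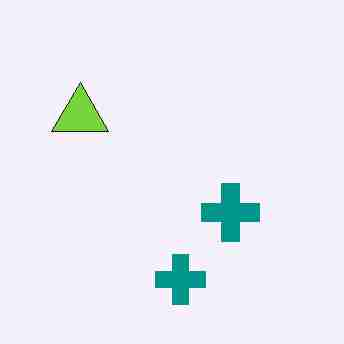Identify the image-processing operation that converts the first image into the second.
Degraded with heavy JPEG compression.

Blocky 8×8 compression artifacts appear around shape edges and the flat background shows ringing — characteristic JPEG degradation.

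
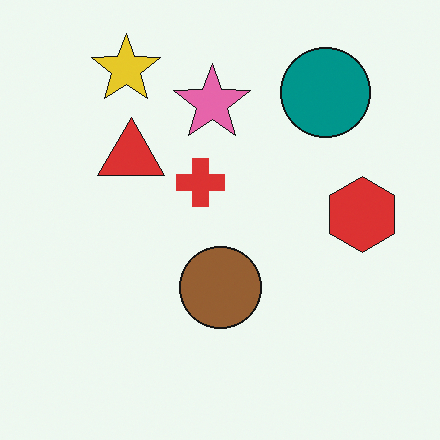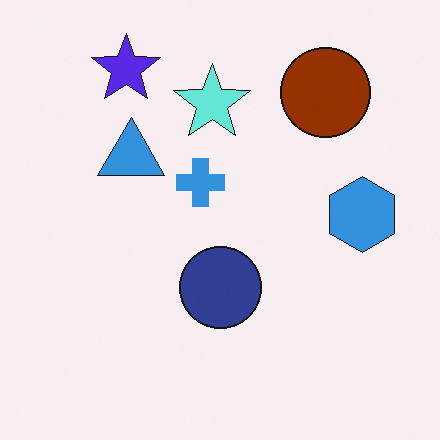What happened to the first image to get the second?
The image was hue-shifted by a large amount.

Every shape's color has rotated by the same amount around the hue wheel — a uniform hue shift.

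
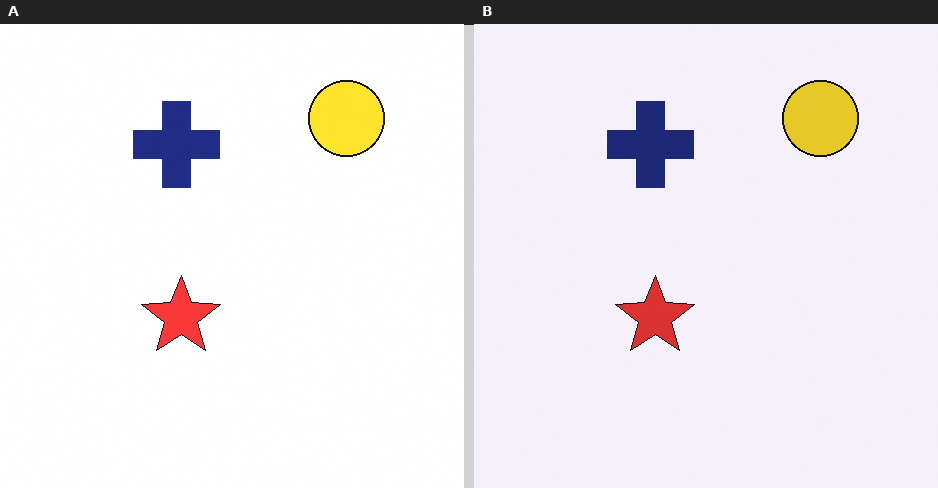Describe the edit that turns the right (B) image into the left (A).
The left (A) image is the right (B) brightened a little.

Every pixel — background and shapes alike — is uniformly brightened.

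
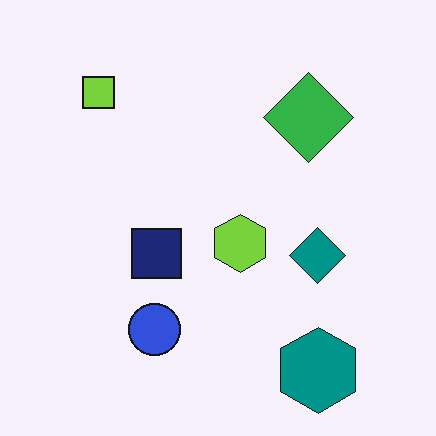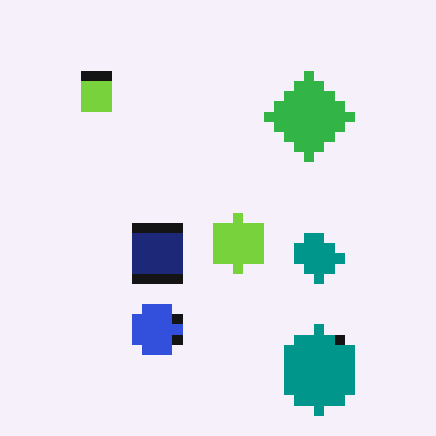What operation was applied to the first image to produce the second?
This is the original image heavily pixelated into large blocks.

Shapes are reduced to large square blocks; fine edges and outlines are lost — a downscale-then-upscale (mosaic) effect.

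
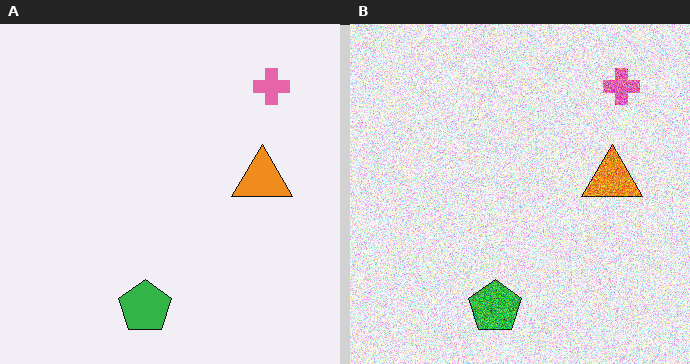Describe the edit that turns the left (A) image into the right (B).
This is the original image degraded with a thick layer of grain.

Random speckle covers the whole image, including the flat background.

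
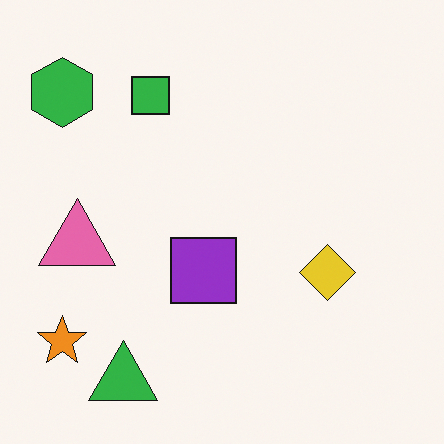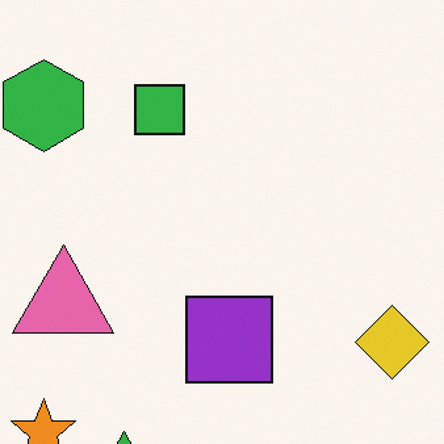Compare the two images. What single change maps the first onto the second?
Cropped to a modestly smaller region and rescaled.

The visible shapes are larger and the field of view is narrower; shapes near the original edges may be partly or wholly outside the frame — a crop-and-rescale.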